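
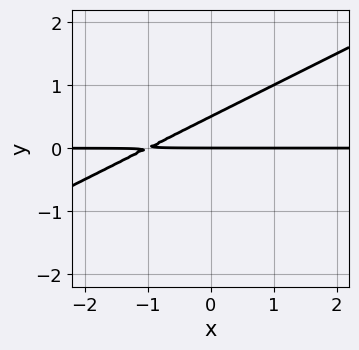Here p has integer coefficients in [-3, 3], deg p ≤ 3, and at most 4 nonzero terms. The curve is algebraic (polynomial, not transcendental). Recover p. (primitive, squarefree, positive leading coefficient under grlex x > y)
x*y - 2*y^2 + y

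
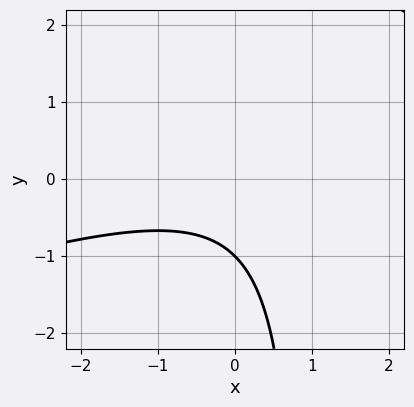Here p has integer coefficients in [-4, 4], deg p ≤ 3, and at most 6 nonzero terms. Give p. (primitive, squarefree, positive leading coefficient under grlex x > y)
x^2 - 3*x*y + 3*y + 3

The degree is 2 — the shape is more complex than any degree-1 curve.
Checking where it meets the axes: the curve avoids every integer x-axis point in the box; it crosses the y-axis at the gridline y = -1.
Together with the visible shape, these determine p as stated.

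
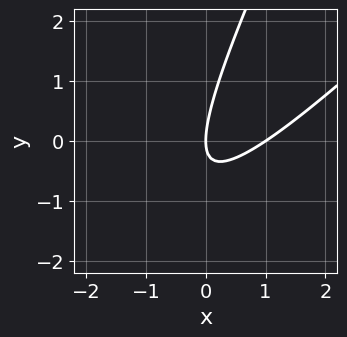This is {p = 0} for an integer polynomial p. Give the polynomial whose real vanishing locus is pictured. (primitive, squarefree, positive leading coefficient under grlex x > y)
Degree: the shape is more complex than any degree-1 curve, so deg p = 2.
Observable constraints: the x-axis gridline crossings are at x ∈ {0, 1}; it meets the y-axis at y = 0 (among the integer gridlines).
Together with the visible shape, these determine p as stated.

2*x^2 - 3*x*y + y^2 - 2*x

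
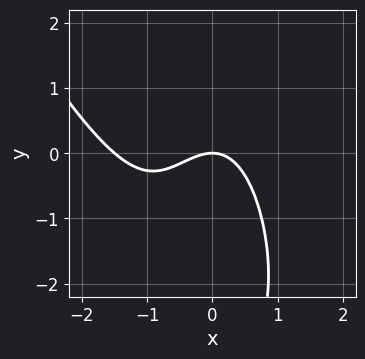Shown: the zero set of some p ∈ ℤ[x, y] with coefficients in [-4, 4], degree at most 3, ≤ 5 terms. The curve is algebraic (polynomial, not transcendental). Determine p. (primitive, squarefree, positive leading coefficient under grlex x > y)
1. Degree: the shape is more complex than any degree-2 curve, so deg p = 3.
2. Checking where it meets the axes: it crosses the y-axis at the gridline y = 0; it meets the x-axis at x = 0 (among the integer gridlines).
3. Together with the visible shape, these determine p as stated.

2*x^3 + x^2*y + 3*x^2 + y^2 + 3*y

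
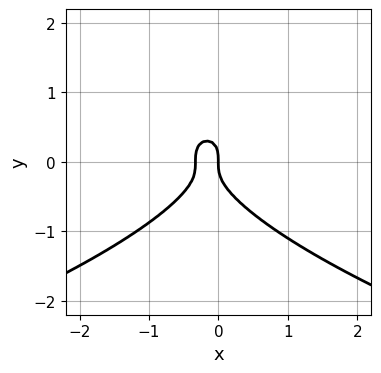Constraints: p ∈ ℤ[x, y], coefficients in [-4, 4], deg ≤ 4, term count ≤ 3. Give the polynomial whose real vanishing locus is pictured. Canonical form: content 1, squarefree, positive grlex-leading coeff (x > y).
First, deg p = 3. A generic line meets the curve in up to 3 points.
Then, from the axis intercepts and sections: it meets the x-axis at x = 0 (among the integer gridlines); it crosses the y-axis at the gridline y = 0.
Finally, these observations pin down the coefficients.

3*y^3 + 3*x^2 + x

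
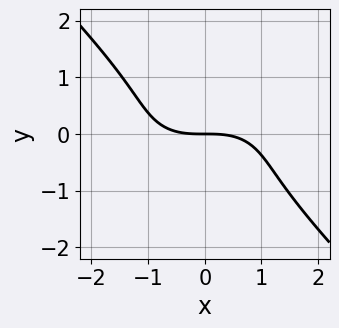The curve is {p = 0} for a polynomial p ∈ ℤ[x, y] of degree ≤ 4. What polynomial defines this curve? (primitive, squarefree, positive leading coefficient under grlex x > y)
x^3 + 2*x*y^2 + 3*y^3 + 3*y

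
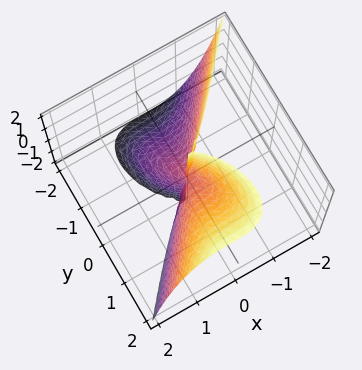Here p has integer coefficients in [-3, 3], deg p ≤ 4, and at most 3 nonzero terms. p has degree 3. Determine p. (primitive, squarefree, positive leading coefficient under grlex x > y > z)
deg p = 3. The shape is more complex than any degree-2 surface.
Reading off the gridlines: it meets the y-axis at y = 0 (among the integer gridlines); one x-axis crossing is at x = 0.
Together with the visible shape, these determine p as stated. Check: (0, 0, 1) on the z-axis lies on the surface, and p(0, 0, 1) = 0. ✓

2*x^3 - y^3 + y^2*z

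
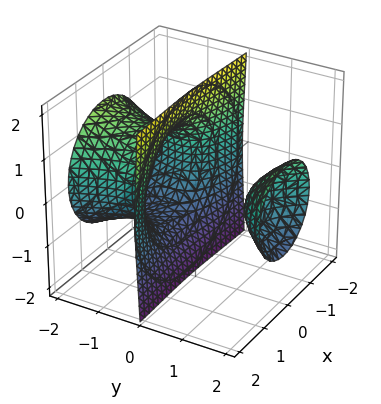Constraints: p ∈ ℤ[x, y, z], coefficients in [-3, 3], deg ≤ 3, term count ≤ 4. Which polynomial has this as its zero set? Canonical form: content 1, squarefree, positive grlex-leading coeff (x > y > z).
1. There are 2 components. Treating them together as one polynomial.
2. Degree: no degree-2 surface has this shape, so deg p = 3.
3. From the axis intercepts and sections: the surface avoids every integer z-axis point in the box; no x-intercept at any integer in the box.
4. Matching integer coefficients to the picture gives p.

3*x^2*y - y^3 + 3*y*z^2 + 2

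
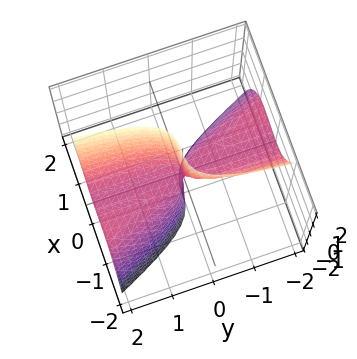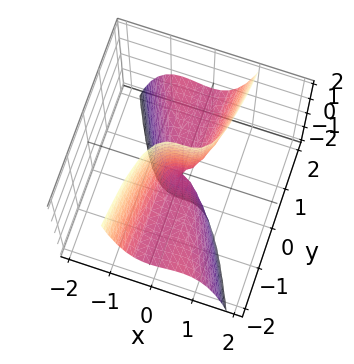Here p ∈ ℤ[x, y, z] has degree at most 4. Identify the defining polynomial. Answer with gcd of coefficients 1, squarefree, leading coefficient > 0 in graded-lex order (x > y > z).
1. The degree is 3 — the shape is more complex than any degree-2 surface.
2. From the axis intercepts and sections: every point of the z-axis in the box is on the surface; every point of the y-axis in the box is on the surface.
3. Together with the visible shape, these determine p as stated.

2*x^3 + x^2*y - y*z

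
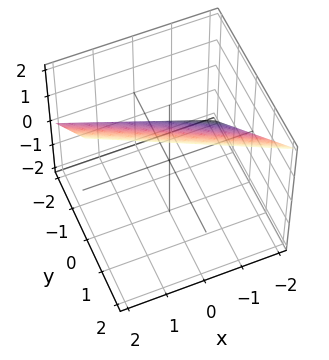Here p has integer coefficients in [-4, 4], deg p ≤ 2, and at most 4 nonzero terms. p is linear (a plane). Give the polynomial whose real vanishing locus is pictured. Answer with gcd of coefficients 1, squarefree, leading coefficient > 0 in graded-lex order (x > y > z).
x + 2*y - 2*z + 2

1. The degree is 1 — the surface is flat (a plane).
2. Against the integer gridlines: one z-axis crossing is at z = 1; it meets the x-axis at x = -2 (among the integer gridlines); it crosses the y-axis at the gridline y = -1.
3. These observations pin down the coefficients.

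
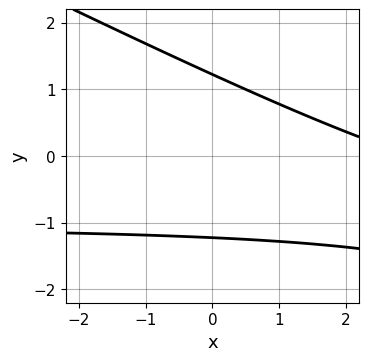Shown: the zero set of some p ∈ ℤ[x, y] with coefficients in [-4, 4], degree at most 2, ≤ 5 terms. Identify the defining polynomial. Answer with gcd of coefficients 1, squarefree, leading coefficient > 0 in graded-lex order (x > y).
x*y + 2*y^2 + x - 3

1. The degree is 2 — the shape is more complex than any degree-1 curve.
2. Against the integer gridlines: the curve avoids every integer x-axis point in the box.
3. Matching integer coefficients to the picture gives p.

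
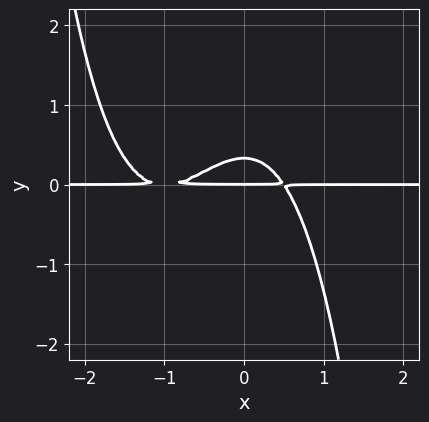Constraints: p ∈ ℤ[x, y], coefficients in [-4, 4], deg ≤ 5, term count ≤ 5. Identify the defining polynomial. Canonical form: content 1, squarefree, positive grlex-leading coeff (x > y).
2*x^3*y + 3*x^2*y + 3*y^2 - y

First, degree: a generic line meets the curve in up to 4 points, so deg p = 4.
Then, from the axis intercepts and sections: it crosses the y-axis at the gridline y = 0; every point of the x-axis in the box is on the curve.
Finally, fitting integer coefficients to these (and the overall shape) gives p.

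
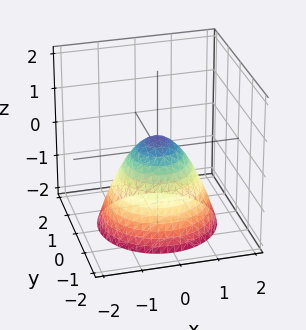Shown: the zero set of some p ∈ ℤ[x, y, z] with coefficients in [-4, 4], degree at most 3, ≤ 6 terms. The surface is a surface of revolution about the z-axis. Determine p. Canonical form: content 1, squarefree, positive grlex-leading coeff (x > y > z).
3*x^2 + 3*y^2 + 3*z - 1

Degree: a generic line meets the surface in up to 2 points, so deg p = 2.
By symmetry, the z-axis is an axis of rotation, so x and y enter only as x² + y².
From the visible intercepts: a circular section at z = 0 has radius between 0 and 1.
Assembling these constraints gives the stated polynomial.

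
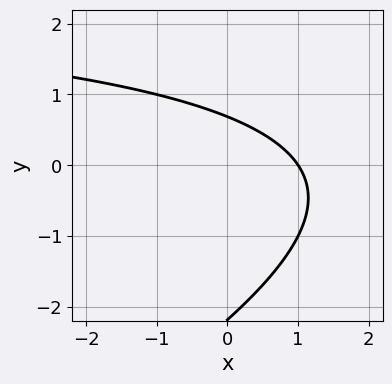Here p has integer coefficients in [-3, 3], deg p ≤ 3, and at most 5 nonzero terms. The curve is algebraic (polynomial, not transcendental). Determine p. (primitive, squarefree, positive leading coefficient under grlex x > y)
First, degree: no degree-1 curve has this shape, so deg p = 2.
Next, from the visible intercepts: it meets the x-axis at x = 1 (among the integer gridlines).
Finally, assembling these constraints gives the stated polynomial.

x*y - 2*y^2 - 3*x - 3*y + 3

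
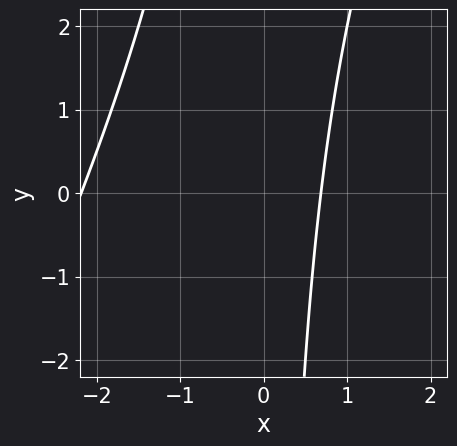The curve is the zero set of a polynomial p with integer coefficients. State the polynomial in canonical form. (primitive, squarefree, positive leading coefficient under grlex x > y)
2*x^2 - x*y + 3*x - 3

deg p = 2. No degree-1 curve has this shape.
Checking where it meets the axes: the curve avoids every integer y-axis point in the box.
Matching integer coefficients to the picture gives p.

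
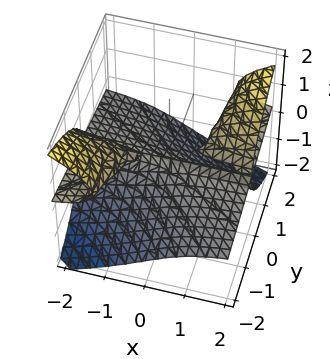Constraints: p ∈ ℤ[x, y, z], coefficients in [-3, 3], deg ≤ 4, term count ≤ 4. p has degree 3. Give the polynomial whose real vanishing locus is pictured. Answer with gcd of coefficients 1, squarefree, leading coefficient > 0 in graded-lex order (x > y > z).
3*x*y*z - 3*z^3 - y^2

There are 2 components. They look like related sheets of one shape, so recover p as a whole.
Degree: no degree-2 surface has this shape, so deg p = 3.
Checking where it meets the axes: it meets the z-axis at z = 0 (among the integer gridlines); one y-axis crossing is at y = 0; the visible x-axis segment lies entirely on the surface.
Together with the visible shape, these determine p as stated.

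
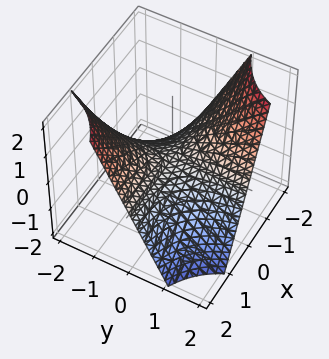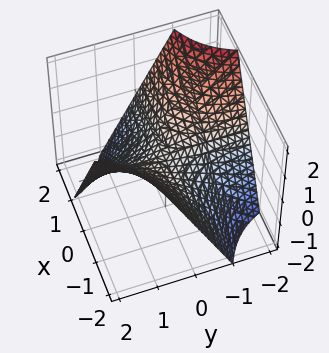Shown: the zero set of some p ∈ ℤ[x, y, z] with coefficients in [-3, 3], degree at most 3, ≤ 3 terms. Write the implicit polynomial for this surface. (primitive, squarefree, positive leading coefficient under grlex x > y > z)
First, deg p = 2. A hyperbolic paraboloid; a quadric.
Then, observable constraints: the visible y-axis segment lies entirely on the surface; one z-axis crossing is at z = 0.
Finally, assembling these constraints gives the stated polynomial. Check: (2, 0, 0) on the x-axis lies on the surface, and p(2, 0, 0) = 0. ✓

x*y + z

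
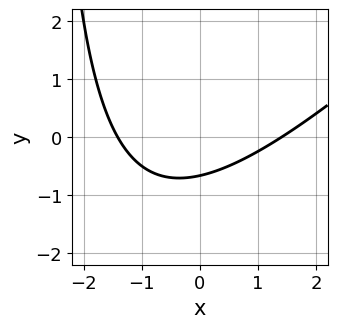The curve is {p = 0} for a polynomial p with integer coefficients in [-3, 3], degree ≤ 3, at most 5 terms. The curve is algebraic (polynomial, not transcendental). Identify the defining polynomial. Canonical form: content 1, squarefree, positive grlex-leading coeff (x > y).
x^2 - x*y - 3*y - 2

Degree: a generic line meets the curve in up to 2 points, so deg p = 2.
Putting this together gives p.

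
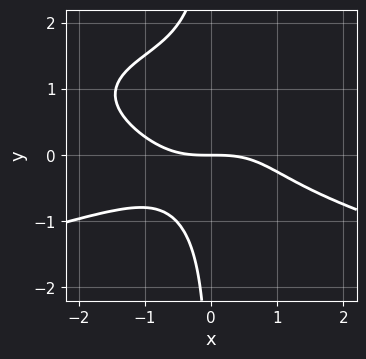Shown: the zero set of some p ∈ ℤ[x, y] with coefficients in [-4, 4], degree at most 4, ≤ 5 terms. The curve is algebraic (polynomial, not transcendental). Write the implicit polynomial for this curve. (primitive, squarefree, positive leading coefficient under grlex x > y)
3*x*y^3 + x^3 - 3*x*y^2 + 3*y

First, the degree is 4 — the shape is more complex than any degree-3 curve.
Then, against the integer gridlines: it meets the y-axis at y = 0 (among the integer gridlines); one x-axis crossing is at x = 0.
Finally, the integer polynomial consistent with all of this is the stated p.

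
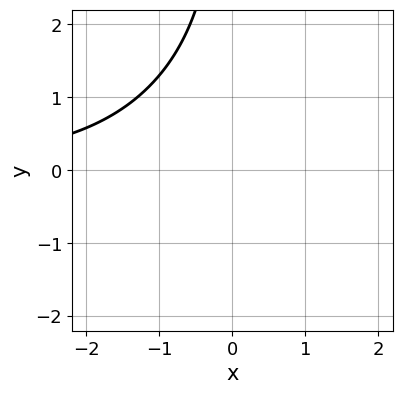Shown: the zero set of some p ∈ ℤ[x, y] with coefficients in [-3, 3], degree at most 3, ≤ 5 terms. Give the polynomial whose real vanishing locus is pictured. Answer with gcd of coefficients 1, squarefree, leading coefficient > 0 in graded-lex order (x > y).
x^2*y - x*y^2 - 3

1. deg p = 3. No degree-2 curve has this shape.
2. From the axis intercepts and sections: no x-intercept at any integer in the box; it misses every integer gridline on the y-axis.
3. The integer polynomial consistent with all of this is the stated p.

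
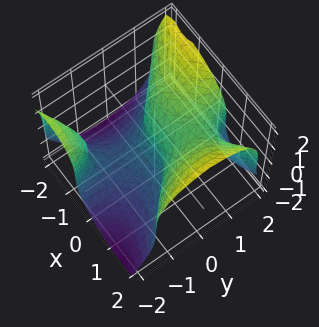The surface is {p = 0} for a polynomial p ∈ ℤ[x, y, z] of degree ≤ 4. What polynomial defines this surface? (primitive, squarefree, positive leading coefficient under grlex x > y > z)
2*x^3 - 3*x*y^2 - 2*z^3 + 3*y

1. deg p = 3. No degree-2 surface has this shape.
2. Checking where it meets the axes: it crosses the x-axis at the gridline x = 0; it meets the y-axis at y = 0 (among the integer gridlines); it meets the z-axis at z = 0 (among the integer gridlines).
3. These observations pin down the coefficients.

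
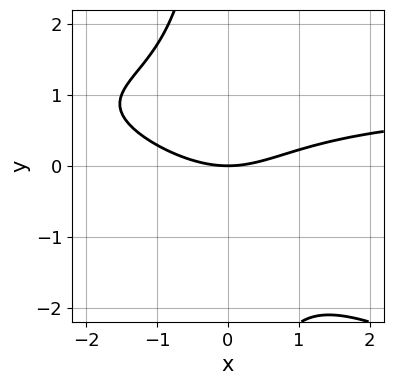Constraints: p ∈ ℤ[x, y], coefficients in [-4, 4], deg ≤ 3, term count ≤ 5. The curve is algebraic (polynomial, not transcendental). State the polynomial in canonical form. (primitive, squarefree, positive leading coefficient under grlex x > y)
x^2*y + 2*x*y^2 - x^2 + 3*y

Degree: no degree-2 curve has this shape, so deg p = 3.
Checking where it meets the axes: it meets the x-axis at x = 0 (among the integer gridlines); it meets the y-axis at y = 0 (among the integer gridlines).
Fitting integer coefficients to these (and the overall shape) gives p.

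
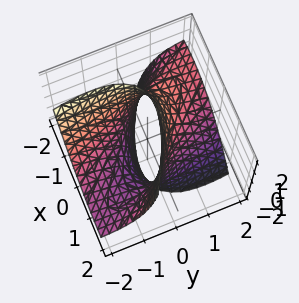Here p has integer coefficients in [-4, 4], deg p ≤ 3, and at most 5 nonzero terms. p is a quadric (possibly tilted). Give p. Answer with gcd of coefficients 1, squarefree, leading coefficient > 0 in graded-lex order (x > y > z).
First, deg p = 2. A generic line meets the surface in up to 2 points.
Next, observable constraints: no z-intercept at any integer in the box; the x-axis gridline crossings are at x ∈ {-1, 1}.
Finally, assembling these constraints gives the stated polynomial.

2*x^2 + 3*x*y + y^2 + 3*y*z - 2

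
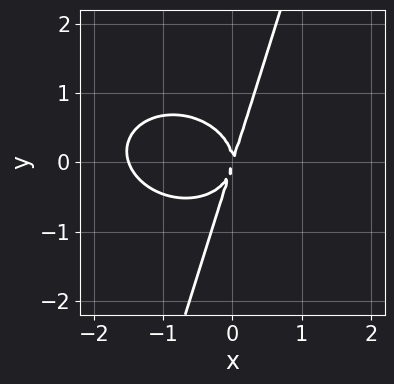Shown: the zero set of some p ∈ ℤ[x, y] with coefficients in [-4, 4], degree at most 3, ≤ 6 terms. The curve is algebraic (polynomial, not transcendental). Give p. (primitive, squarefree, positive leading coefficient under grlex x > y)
2*x^3 + 3*x*y^2 - y^3 + 3*x^2 - x*y

1. The degree is 3 — a generic line meets the curve in up to 3 points.
2. Observable constraints: it crosses the y-axis at the gridline y = 0; it meets the x-axis at x = 0 (among the integer gridlines).
3. Fitting integer coefficients to these (and the overall shape) gives p.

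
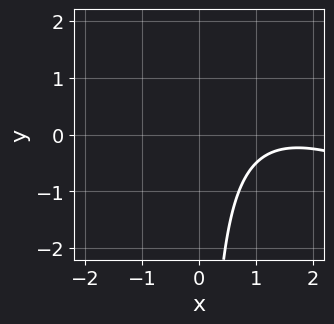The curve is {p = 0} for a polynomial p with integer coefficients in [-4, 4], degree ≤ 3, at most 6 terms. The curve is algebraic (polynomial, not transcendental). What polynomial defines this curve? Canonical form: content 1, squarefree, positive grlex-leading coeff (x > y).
x^2 + 2*x*y - 3*x + 3

Degree: a generic line meets the curve in up to 2 points, so deg p = 2.
From the axis intercepts and sections: it misses every integer gridline on the x-axis; no y-intercept at any integer in the box.
The integer polynomial consistent with all of this is the stated p.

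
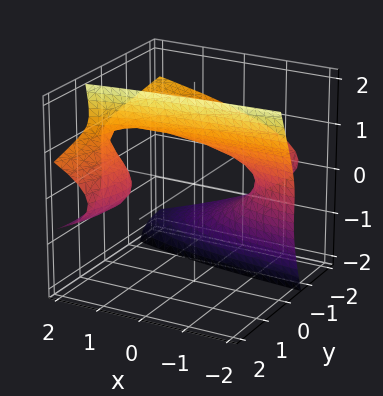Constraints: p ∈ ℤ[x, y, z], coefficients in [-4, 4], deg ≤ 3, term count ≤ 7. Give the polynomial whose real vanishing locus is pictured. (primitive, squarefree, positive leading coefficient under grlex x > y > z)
3*y*z^2 - z^3 - 2*x*y + y^2 + 1

The degree is 3 — the shape is more complex than any degree-2 surface.
Reading off the gridlines: no y-intercept at any integer in the box; one z-axis crossing is at z = 1.
The integer polynomial consistent with all of this is the stated p.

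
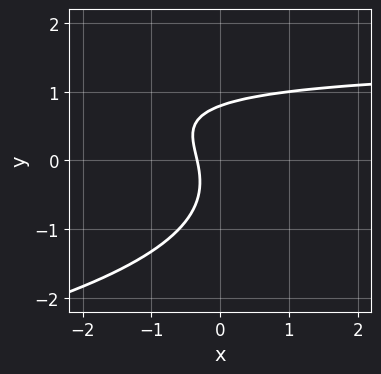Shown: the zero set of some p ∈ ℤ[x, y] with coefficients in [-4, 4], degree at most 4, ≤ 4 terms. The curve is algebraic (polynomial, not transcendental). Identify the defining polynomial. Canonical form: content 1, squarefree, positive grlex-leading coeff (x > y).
2*y^3 + 2*x*y - 3*x - 1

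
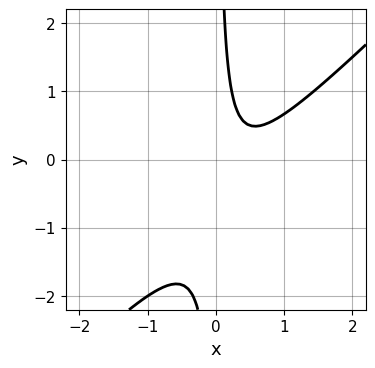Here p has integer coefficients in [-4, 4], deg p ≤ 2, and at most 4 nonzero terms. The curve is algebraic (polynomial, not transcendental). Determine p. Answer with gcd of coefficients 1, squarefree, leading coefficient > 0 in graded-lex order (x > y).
(a) The degree is 2 — a generic line meets the curve in up to 2 points.
(b) Checking where it meets the axes: it misses every integer gridline on the y-axis; no x-intercept at any integer in the box.
(c) Fitting integer coefficients to these (and the overall shape) gives p.

3*x^2 - 3*x*y - 2*x + 1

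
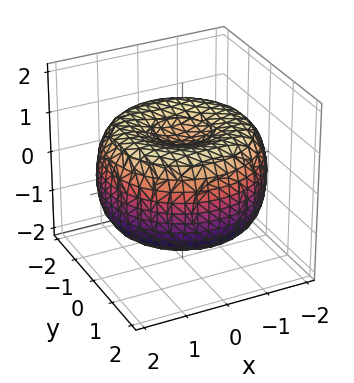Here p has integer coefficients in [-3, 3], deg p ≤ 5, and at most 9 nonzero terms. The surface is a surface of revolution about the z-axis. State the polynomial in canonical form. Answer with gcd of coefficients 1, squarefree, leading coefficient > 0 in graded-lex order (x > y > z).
x^4 + 2*x^2*y^2 + y^4 - 3*x^2 - 3*y^2 + 3*z^2 - 2

First, degree: the shape is more complex than any degree-3 surface, so deg p = 4.
Then, symmetries: rotational symmetry about the z-axis ⇒ p depends on x, y only through x² + y².
Then, against the integer gridlines: a circular section at z = 0 has radius between 1 and 2.
Finally, these observations pin down the coefficients.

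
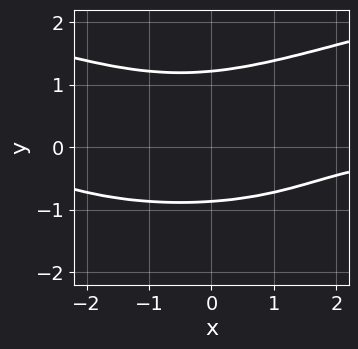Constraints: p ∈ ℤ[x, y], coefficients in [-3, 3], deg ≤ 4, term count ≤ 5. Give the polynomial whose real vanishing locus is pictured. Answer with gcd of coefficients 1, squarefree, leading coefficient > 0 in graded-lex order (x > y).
3*y^4 - x^2*y - 2*y^3 - x*y - 3

1. Degree: no degree-3 curve has this shape, so deg p = 4.
2. Checking where it meets the axes: the curve avoids every integer x-axis point in the box.
3. Fitting integer coefficients to these (and the overall shape) gives p.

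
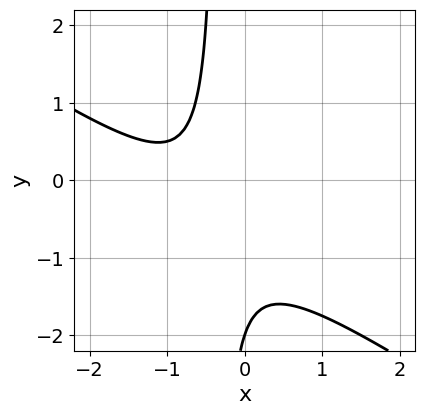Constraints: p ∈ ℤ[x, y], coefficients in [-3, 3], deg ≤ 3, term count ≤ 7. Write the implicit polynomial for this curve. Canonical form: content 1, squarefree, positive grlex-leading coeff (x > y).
deg p = 2. The shape is more complex than any degree-1 curve.
From the visible intercepts: it meets the y-axis at y = -2 (among the integer gridlines); it misses every integer gridline on the x-axis.
Matching integer coefficients to the picture gives p.

2*x^2 + 3*x*y + 3*x + y + 2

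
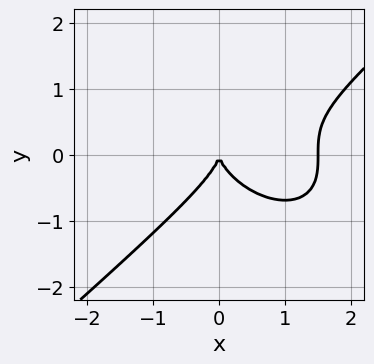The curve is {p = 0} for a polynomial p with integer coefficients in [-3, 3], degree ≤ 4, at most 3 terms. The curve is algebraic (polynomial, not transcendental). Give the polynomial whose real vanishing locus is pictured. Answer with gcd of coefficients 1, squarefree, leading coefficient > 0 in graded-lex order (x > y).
2*x^3 - 3*y^3 - 3*x^2

(a) Degree: no degree-2 curve has this shape, so deg p = 3.
(b) From the axis intercepts and sections: one x-axis crossing is at x = 0; it meets the y-axis at y = 0 (among the integer gridlines).
(c) Solving for integer coefficients yields p as stated.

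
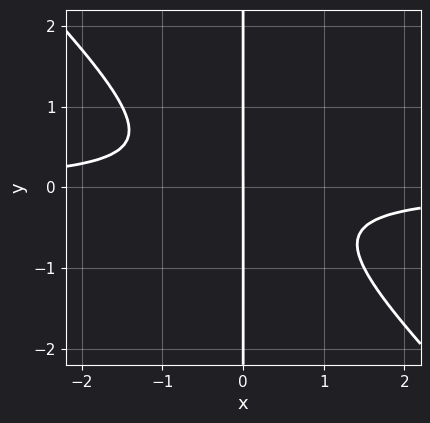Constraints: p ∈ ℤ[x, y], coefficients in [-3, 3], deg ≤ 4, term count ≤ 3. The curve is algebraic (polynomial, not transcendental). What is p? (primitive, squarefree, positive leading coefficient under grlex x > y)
2*x^2*y + 2*x*y^2 + x

The degree is 3 — no degree-2 curve has this shape.
Observable constraints: it crosses the x-axis at the gridline x = 0; the visible y-axis segment lies entirely on the curve.
Together with the visible shape, these determine p as stated.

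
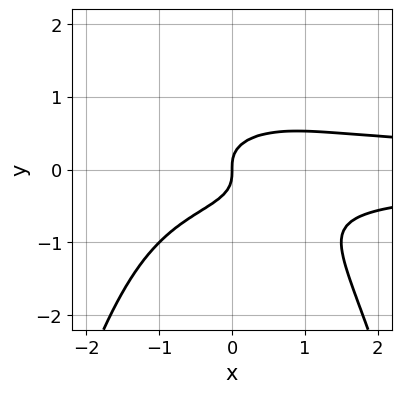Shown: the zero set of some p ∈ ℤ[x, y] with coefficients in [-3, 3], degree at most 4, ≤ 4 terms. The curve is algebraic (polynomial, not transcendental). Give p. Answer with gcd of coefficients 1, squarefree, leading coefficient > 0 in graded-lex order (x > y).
2*x^2*y^2 + 3*y^3 - x

The degree is 4 — no degree-3 curve has this shape.
From the visible intercepts: it meets the x-axis at x = 0 (among the integer gridlines); it crosses the y-axis at the gridline y = 0.
The integer polynomial consistent with all of this is the stated p.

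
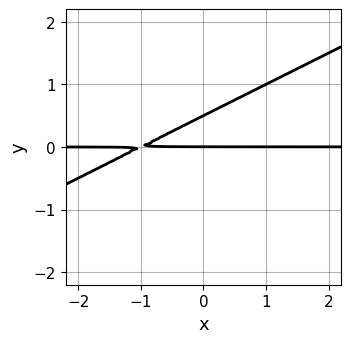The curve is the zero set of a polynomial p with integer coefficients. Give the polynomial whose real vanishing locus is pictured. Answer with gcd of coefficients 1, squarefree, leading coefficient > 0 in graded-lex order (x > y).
(a) Degree: the shape is more complex than any degree-1 curve, so deg p = 2.
(b) From the axis intercepts and sections: it crosses the y-axis at the gridline y = 0; every point of the x-axis in the box is on the curve.
(c) Matching integer coefficients to the picture gives p.

x*y - 2*y^2 + y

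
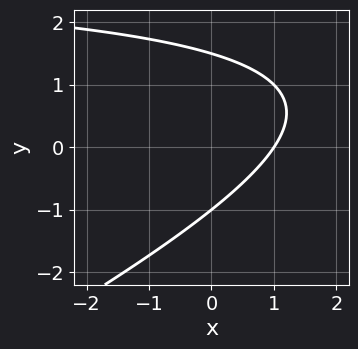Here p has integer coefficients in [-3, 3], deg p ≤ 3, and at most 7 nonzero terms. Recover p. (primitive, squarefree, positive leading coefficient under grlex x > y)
x*y - 2*y^2 - 3*x + y + 3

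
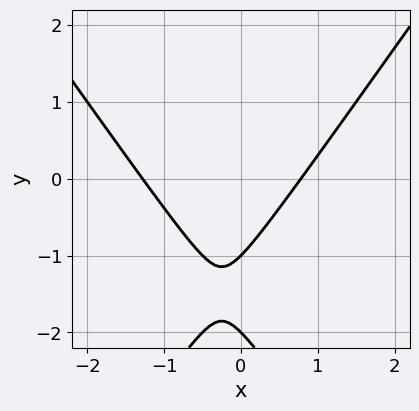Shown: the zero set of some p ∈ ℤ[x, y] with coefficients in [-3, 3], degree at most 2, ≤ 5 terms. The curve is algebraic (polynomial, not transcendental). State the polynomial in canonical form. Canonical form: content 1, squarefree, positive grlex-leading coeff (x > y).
deg p = 2. No degree-1 curve has this shape.
Against the integer gridlines: among the integer gridlines, it crosses the y-axis at y ∈ {-2, -1}.
Together with the visible shape, these determine p as stated.

2*x^2 - y^2 + x - 3*y - 2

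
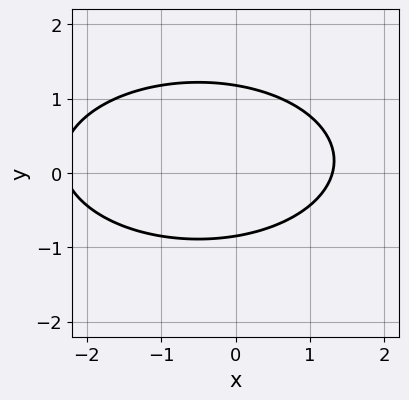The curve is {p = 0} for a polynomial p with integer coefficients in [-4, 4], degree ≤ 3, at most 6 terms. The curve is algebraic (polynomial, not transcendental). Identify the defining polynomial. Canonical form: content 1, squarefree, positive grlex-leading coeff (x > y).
deg p = 2. A generic line meets the curve in up to 2 points.
Putting this together gives p.

x^2 + 3*y^2 + x - y - 3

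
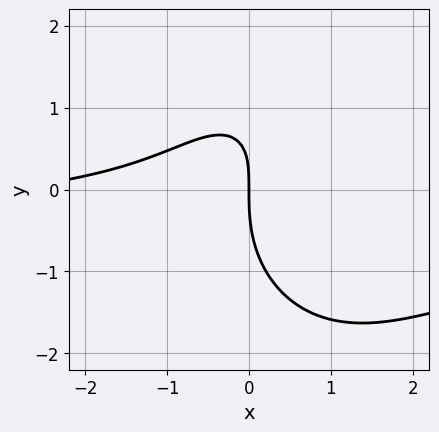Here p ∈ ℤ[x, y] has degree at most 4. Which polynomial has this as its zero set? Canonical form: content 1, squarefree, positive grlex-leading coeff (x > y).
2*x^2*y + y^3 + x^2 - 2*x*y + 3*x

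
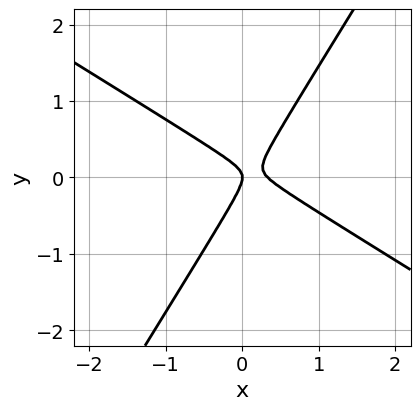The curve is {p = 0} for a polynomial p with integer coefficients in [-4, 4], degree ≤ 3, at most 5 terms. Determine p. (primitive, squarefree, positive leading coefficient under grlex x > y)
First, degree: the shape is more complex than any degree-1 curve, so deg p = 2.
Then, from the axis intercepts and sections: one y-axis crossing is at y = 0; it meets the x-axis at x = 0 (among the integer gridlines).
Finally, these observations pin down the coefficients.

3*x^2 + 3*x*y - 3*y^2 - x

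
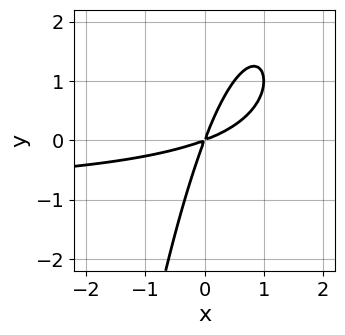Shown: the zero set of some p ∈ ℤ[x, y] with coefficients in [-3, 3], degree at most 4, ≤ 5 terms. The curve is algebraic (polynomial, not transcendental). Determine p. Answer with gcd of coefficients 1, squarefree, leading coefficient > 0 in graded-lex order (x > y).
1. deg p = 3. No degree-2 curve has this shape.
2. Putting this together gives p.

x^2*y + x^2 - 3*x*y + y^2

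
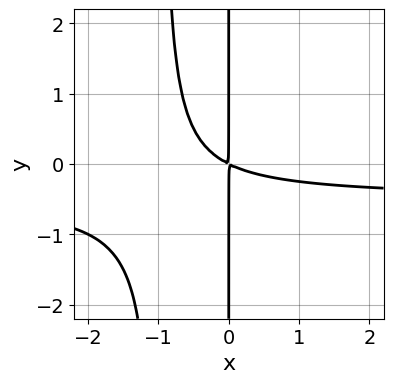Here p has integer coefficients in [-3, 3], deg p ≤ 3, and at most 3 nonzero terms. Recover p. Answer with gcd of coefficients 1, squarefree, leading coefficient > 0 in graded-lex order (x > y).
2*x^2*y + x^2 + 2*x*y

First, the degree is 3 — no degree-2 curve has this shape.
Then, against the integer gridlines: every point of the y-axis in the box is on the curve.
Finally, putting this together gives p.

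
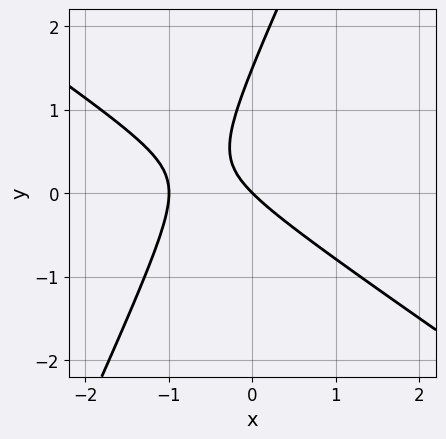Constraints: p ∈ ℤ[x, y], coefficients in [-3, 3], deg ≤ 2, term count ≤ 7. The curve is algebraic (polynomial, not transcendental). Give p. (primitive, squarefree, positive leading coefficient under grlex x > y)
First, the degree is 2 — a generic line meets the curve in up to 2 points.
Next, observable constraints: among the integer gridlines, it crosses the x-axis at x ∈ {-1, 0}; it meets the y-axis at y = 0 (among the integer gridlines).
Finally, fitting integer coefficients to these (and the overall shape) gives p.

3*x^2 + 3*x*y - 2*y^2 + 3*x + 3*y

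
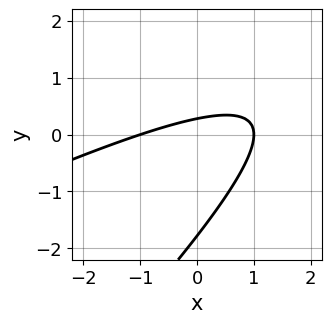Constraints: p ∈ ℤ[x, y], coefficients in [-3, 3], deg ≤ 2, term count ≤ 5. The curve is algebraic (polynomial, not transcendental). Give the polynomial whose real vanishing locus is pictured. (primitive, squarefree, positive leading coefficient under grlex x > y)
x^2 - 3*x*y + 2*y^2 + 3*y - 1

First, deg p = 2.
Next, from the visible intercepts: the x-axis gridline crossings are at x ∈ {-1, 1}.
Finally, matching integer coefficients to the picture gives p.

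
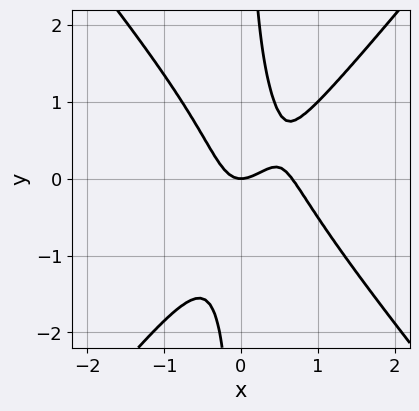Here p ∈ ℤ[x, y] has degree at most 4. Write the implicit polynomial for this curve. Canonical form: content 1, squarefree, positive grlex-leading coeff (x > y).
3*x^3 - 2*x*y^2 - 2*x^2 + y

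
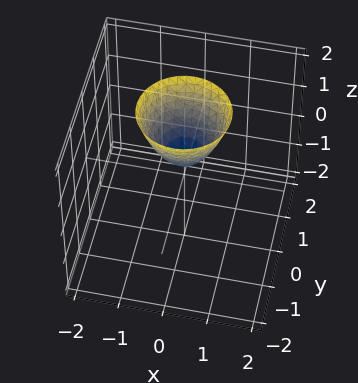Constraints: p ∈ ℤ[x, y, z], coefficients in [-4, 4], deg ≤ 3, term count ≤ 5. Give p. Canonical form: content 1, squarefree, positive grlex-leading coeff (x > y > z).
3*x^2 + 3*y^2 - 2*z + 1

(a) Degree: a generic line meets the surface in up to 2 points, so deg p = 2.
(b) By symmetry, every cross-section ⟂ z is a circle, so x, y appear only via x² + y².
(c) From the axis intercepts and sections: the surface avoids every integer x-axis point in the box; no y-intercept at any integer in the box.
(d) Solving for integer coefficients yields p as stated.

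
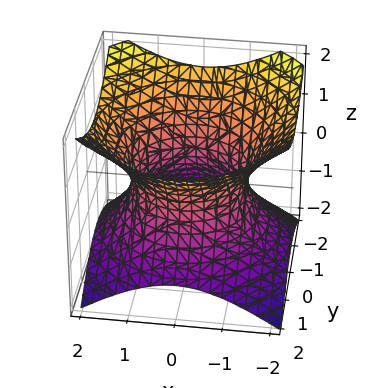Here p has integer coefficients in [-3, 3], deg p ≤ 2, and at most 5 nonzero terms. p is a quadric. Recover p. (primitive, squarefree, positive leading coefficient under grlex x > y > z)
First, deg p = 2. One connected sheet with a waist; a quadric.
Next, symmetries: the z ↦ −z reflection is a symmetry, so z appears only in even powers; rotational symmetry about the z-axis ⇒ p depends on x, y only through x² + y².
Then, reading off the gridlines: no z-intercept at any integer in the box; a circular section at z = 1 has radius between 1 and 2.
Finally, matching integer coefficients to the picture gives p.

2*x^2 + 2*y^2 - 3*z^2 - 3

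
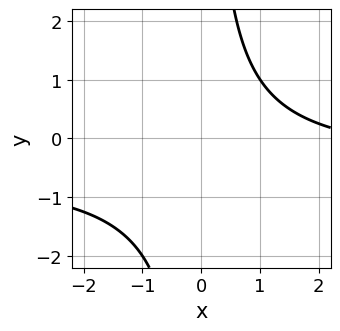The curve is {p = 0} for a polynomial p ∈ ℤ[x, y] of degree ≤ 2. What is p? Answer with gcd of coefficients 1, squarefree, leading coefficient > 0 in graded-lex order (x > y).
1. Degree: no degree-1 curve has this shape, so deg p = 2.
2. Checking where it meets the axes: the curve avoids every integer y-axis point in the box; no x-intercept at any integer in the box.
3. Matching integer coefficients to the picture gives p.

2*x*y + x - 3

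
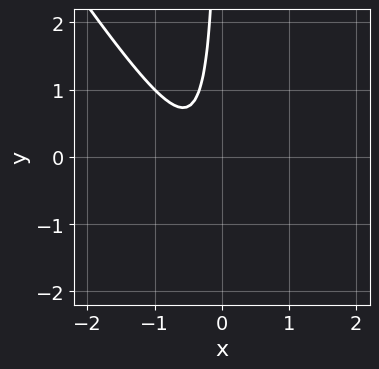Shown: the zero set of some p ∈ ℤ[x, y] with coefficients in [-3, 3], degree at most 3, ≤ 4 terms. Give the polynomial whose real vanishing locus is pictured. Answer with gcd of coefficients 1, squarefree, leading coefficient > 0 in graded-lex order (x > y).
3*x^2 + 2*x*y + 2*x + 1

Degree: no degree-1 curve has this shape, so deg p = 2.
From the visible intercepts: it misses every integer gridline on the x-axis; the curve avoids every integer y-axis point in the box.
Solving for integer coefficients yields p as stated.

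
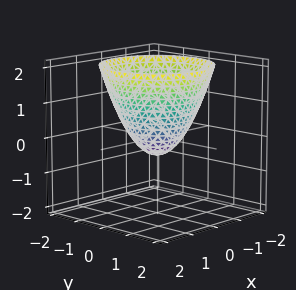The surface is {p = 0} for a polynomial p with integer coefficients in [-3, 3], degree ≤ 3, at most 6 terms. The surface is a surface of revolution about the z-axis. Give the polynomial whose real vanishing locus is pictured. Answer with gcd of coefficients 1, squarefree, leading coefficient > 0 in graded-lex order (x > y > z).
(a) The degree is 2 — the shape is more complex than any degree-1 surface.
(b) Symmetries: rotational symmetry about the z-axis ⇒ p depends on x, y only through x² + y².
(c) Observable constraints: a circular section at z = 0 has radius between 0 and 1.
(d) These observations pin down the coefficients.

2*x^2 + 2*y^2 - 2*z - 1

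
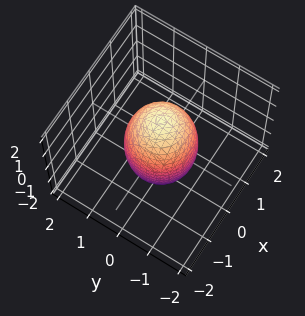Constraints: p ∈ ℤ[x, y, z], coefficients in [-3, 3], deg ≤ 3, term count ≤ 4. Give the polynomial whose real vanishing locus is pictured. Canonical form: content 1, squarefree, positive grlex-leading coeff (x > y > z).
First, the degree is 2 — a closed, bounded, convex surface; a quadric.
Next, symmetries: it's symmetric under z → −z, forcing even powers of z; the surface is invariant under rotation about z: p = q(x² + y², z).
Next, from the axis intercepts and sections: the x-axis gridline crossings are at x ∈ {-1, 1}; the y-axis gridline crossings are at y ∈ {-1, 1}; a circular section at z = 0 has radius exactly 1.
Finally, assembling these constraints gives the stated polynomial.

3*x^2 + 3*y^2 + z^2 - 3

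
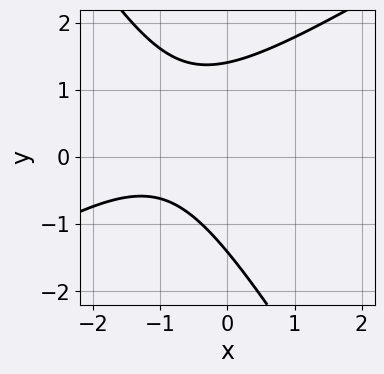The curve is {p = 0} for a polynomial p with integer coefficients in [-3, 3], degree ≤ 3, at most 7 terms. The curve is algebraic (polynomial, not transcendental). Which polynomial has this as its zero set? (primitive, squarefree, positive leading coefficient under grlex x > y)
1. Degree: the shape is more complex than any degree-1 curve, so deg p = 2.
2. Against the integer gridlines: the curve avoids every integer x-axis point in the box.
3. Together with the visible shape, these determine p as stated.

x^2 - x*y - y^2 + 2*x + 2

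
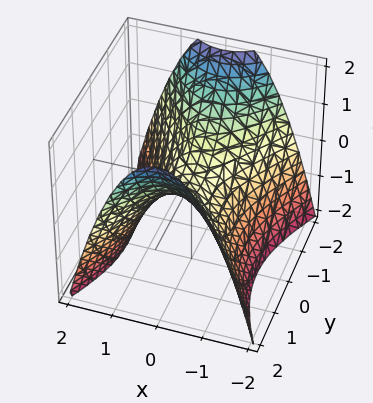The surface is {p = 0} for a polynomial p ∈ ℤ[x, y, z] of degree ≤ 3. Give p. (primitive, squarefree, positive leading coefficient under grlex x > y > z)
Degree: a saddle surface; a quadric, so deg p = 2.
Symmetries: the x ↦ −x reflection is a symmetry, so x appears only in even powers; it's symmetric under y → −y, forcing even powers of y.
Observable constraints: one z-axis crossing is at z = 0; it meets the x-axis at x = 0 (among the integer gridlines); it meets the y-axis at y = 0 (among the integer gridlines).
Assembling these constraints gives the stated polynomial.

2*x^2 - y^2 + 2*z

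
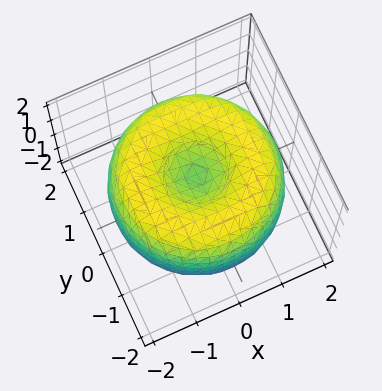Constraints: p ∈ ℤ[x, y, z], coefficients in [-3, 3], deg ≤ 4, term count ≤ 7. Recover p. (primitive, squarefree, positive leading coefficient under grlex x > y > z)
x^4 + 2*x^2*y^2 + y^4 - 3*x^2 - 3*y^2 + 2*z^2 - 1

First, degree: no degree-3 surface has this shape, so deg p = 4.
Next, symmetries: every cross-section ⟂ z is a circle, so x, y appear only via x² + y².
Then, from the visible intercepts: a circular section at z = -1 has radius between 0 and 1.
Finally, together with the visible shape, these determine p as stated.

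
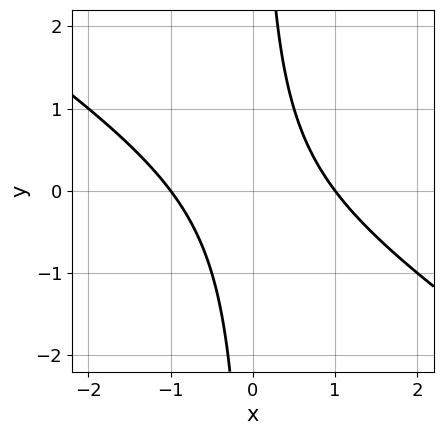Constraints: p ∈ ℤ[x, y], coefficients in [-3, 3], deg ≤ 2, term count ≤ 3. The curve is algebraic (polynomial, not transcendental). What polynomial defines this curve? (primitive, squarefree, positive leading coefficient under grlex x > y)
2*x^2 + 3*x*y - 2

First, the degree is 2 — no degree-1 curve has this shape.
Then, from the visible intercepts: no y-intercept at any integer in the box; among the integer gridlines, it crosses the x-axis at x ∈ {-1, 1}.
Finally, the integer polynomial consistent with all of this is the stated p.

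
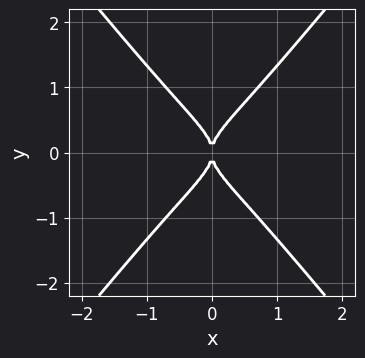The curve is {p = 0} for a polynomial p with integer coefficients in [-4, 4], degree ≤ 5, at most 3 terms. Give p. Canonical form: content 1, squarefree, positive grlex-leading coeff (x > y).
First, deg p = 4. No degree-3 curve has this shape.
Then, symmetries: mirror symmetry y ↦ −y ⇒ only even powers of y; the x ↦ −x reflection is a symmetry, so x appears only in even powers.
Next, observable constraints: it crosses the x-axis at the gridline x = 0; it crosses the y-axis at the gridline y = 0.
Finally, matching integer coefficients to the picture gives p.

3*x^2*y^2 - 2*y^4 + x^2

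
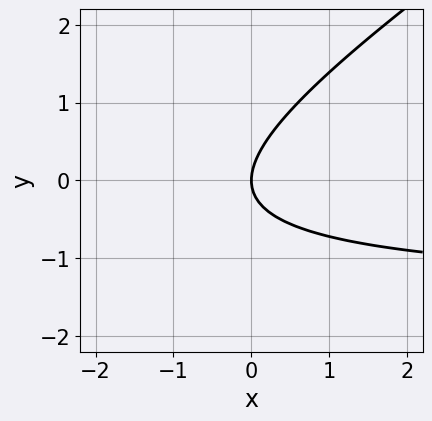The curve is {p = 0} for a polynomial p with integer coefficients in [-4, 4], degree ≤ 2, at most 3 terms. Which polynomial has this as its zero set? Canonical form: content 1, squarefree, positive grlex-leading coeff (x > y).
2*x*y - 3*y^2 + 3*x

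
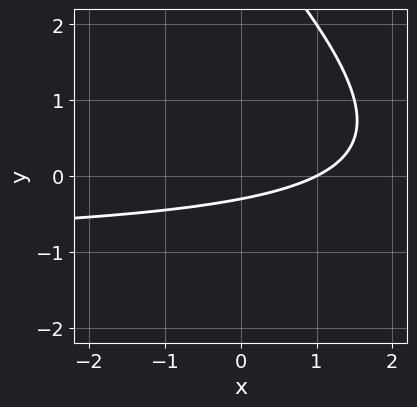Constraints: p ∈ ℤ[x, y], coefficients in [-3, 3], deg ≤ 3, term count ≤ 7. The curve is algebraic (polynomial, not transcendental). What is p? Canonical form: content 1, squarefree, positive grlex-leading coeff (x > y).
First, the degree is 2 — a generic line meets the curve in up to 2 points.
Then, reading off the gridlines: one x-axis crossing is at x = 1.
Finally, these observations pin down the coefficients.

x*y + y^2 + x - 3*y - 1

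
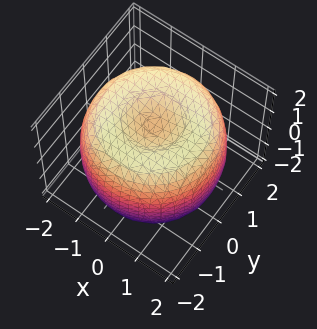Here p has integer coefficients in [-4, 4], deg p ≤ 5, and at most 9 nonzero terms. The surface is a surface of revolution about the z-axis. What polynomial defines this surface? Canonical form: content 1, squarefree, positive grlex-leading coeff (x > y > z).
x^4 + 2*x^2*y^2 + y^4 - 3*x^2 - 3*y^2 + 2*z^2 - 3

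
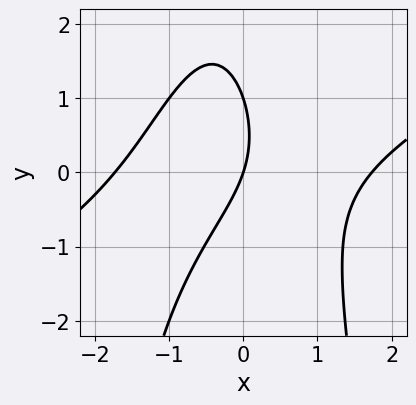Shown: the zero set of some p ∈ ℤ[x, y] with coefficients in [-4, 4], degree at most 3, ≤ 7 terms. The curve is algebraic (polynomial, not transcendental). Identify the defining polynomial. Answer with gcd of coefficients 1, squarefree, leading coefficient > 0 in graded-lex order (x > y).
(a) Degree: a generic line meets the curve in up to 3 points, so deg p = 3.
(b) Observable constraints: it meets the x-axis at x = 0 (among the integer gridlines); the y-axis gridline crossings are at y ∈ {0, 1}.
(c) Matching integer coefficients to the picture gives p.

x^3 - 2*x^2*y - y^2 - 3*x + y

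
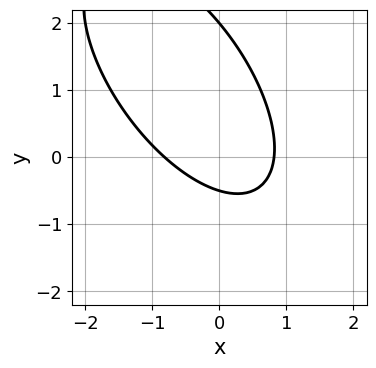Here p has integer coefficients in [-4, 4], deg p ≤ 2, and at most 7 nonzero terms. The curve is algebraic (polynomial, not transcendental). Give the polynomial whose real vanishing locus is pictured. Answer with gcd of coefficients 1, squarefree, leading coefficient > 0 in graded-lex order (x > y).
First, degree: a generic line meets the curve in up to 2 points, so deg p = 2.
Then, observable constraints: it meets the y-axis at y = 2 (among the integer gridlines).
Finally, the integer polynomial consistent with all of this is the stated p.

3*x^2 + 3*x*y + 2*y^2 - 3*y - 2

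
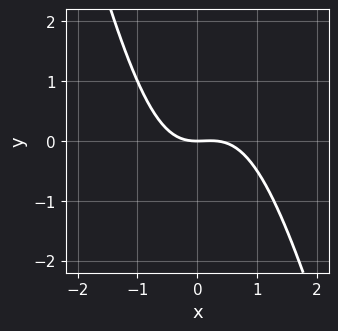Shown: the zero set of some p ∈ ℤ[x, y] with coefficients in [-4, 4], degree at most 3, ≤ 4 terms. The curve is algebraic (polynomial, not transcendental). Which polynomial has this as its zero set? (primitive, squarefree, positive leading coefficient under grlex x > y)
3*x^3 + x^2*y - x^2 + 3*y

1. deg p = 3. No degree-2 curve has this shape.
2. Observable constraints: it meets the y-axis at y = 0 (among the integer gridlines); it crosses the x-axis at the gridline x = 0.
3. Fitting integer coefficients to these (and the overall shape) gives p.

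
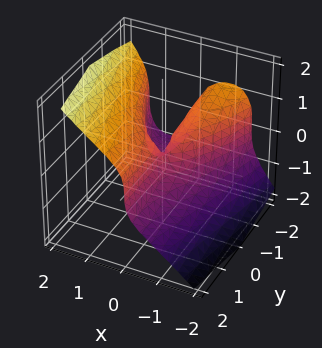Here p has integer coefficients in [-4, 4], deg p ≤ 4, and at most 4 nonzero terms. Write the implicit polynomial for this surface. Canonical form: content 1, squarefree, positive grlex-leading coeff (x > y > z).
x^3 - z^3 + x*y

The degree is 3 — the shape is more complex than any degree-2 surface.
From the axis intercepts and sections: the visible y-axis segment lies entirely on the surface; it meets the x-axis at x = 0 (among the integer gridlines).
Matching integer coefficients to the picture gives p.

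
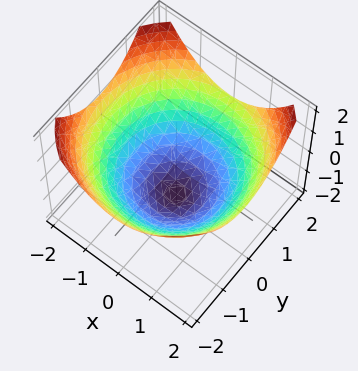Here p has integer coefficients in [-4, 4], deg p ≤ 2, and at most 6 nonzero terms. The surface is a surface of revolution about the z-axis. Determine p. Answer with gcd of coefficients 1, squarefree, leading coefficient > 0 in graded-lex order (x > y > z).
x^2 + y^2 - 2*z - 3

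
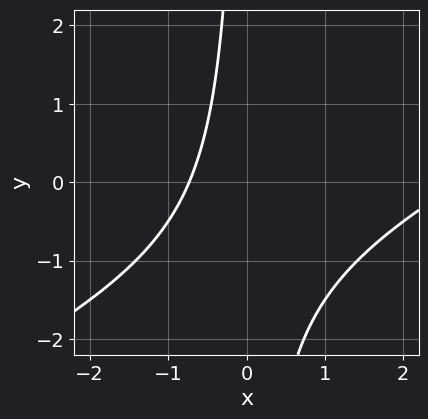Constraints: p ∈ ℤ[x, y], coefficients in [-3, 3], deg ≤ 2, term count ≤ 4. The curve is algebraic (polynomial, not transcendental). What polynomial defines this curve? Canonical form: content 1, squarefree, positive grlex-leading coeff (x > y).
The degree is 2 — the shape is more complex than any degree-1 curve.
Checking where it meets the axes: no y-intercept at any integer in the box.
Matching integer coefficients to the picture gives p.

x^2 - 2*x*y - 2*x - 2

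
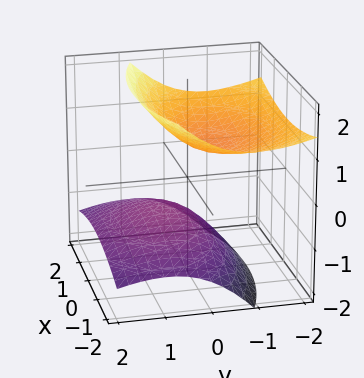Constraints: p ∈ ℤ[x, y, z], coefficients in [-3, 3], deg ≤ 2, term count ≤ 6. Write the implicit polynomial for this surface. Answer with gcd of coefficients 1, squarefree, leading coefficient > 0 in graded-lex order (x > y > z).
x^2 + 2*y^2 + 3*y*z - 3*z^2 + 2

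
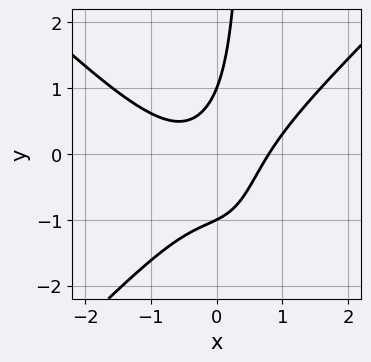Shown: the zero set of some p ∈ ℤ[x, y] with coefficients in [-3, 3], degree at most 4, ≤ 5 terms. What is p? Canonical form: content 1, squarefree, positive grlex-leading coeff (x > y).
First, the degree is 3 — the shape is more complex than any degree-2 curve.
Next, checking where it meets the axes: the y-axis gridline crossings are at y ∈ {-1, 1}.
Finally, the integer polynomial consistent with all of this is the stated p.

2*x^3 - 2*x*y^2 - 3*x*y + y^2 - 1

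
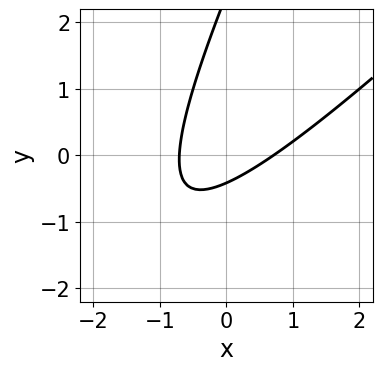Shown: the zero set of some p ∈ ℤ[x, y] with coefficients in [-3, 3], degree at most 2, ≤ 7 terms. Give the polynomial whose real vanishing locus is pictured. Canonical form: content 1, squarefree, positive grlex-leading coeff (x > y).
2*x^2 - 3*x*y + y^2 - 2*y - 1

(a) Degree: no degree-1 curve has this shape, so deg p = 2.
(b) Putting this together gives p.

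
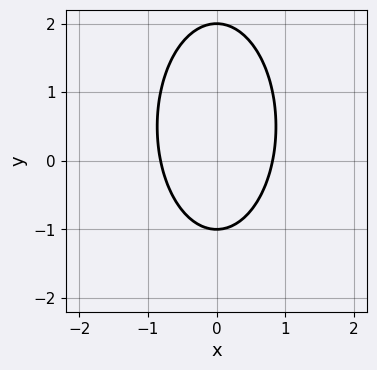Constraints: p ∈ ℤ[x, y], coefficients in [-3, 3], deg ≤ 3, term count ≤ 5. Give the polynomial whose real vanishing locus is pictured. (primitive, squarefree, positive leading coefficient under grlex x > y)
First, degree: the shape is more complex than any degree-1 curve, so deg p = 2.
Then, symmetries: the x ↦ −x reflection is a symmetry, so x appears only in even powers.
Next, against the integer gridlines: the y-axis gridline crossings are at y ∈ {-1, 2}.
Finally, the integer polynomial consistent with all of this is the stated p.

3*x^2 + y^2 - y - 2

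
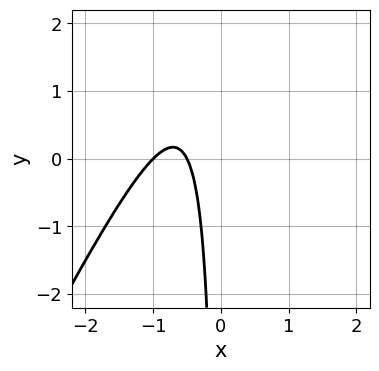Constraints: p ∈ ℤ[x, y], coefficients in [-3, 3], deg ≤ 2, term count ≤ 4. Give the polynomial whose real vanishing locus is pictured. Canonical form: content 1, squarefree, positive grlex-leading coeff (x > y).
1. Degree: the shape is more complex than any degree-1 curve, so deg p = 2.
2. Against the integer gridlines: no y-intercept at any integer in the box; it crosses the x-axis at the gridline x = -1.
3. The integer polynomial consistent with all of this is the stated p.

2*x^2 - x*y + 3*x + 1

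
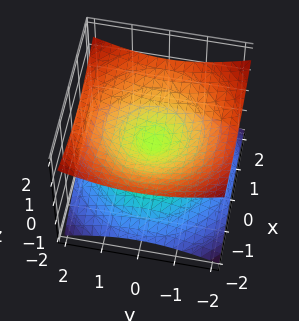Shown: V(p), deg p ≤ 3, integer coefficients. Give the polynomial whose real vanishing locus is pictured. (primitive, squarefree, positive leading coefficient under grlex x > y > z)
x^2 + y^2 - 3*z^2

Degree: two nappes meeting at a single point; a quadric, so deg p = 2.
Symmetries: rotational symmetry about the z-axis ⇒ p depends on x, y only through x² + y²; it's symmetric under z → −z, forcing even powers of z.
From the visible intercepts: a circular section at z = -1 has radius between 1 and 2; one x-axis crossing is at x = 0.
The integer polynomial consistent with all of this is the stated p.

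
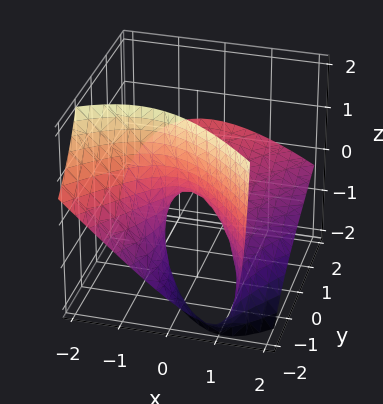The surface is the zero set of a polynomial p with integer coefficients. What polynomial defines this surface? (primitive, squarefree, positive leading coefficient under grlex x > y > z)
2*x^2 + 2*x*z - y^2 + 3*y*z + 3*z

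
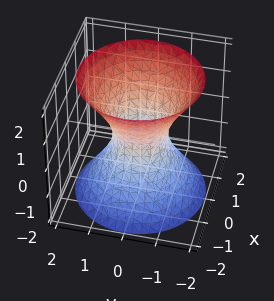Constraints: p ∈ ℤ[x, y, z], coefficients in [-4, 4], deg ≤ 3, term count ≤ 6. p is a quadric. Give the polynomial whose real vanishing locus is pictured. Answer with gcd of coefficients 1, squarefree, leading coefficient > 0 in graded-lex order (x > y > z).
1. deg p = 2. One connected sheet with a waist; a quadric.
2. Symmetries: the z ↦ −z reflection is a symmetry, so z appears only in even powers; rotational symmetry about the z-axis ⇒ p depends on x, y only through x² + y².
3. Against the integer gridlines: the surface avoids every integer z-axis point in the box; a circular section at z = 2 has radius between 1 and 2.
4. The integer polynomial consistent with all of this is the stated p.

3*x^2 + 3*y^2 - 2*z^2 - 2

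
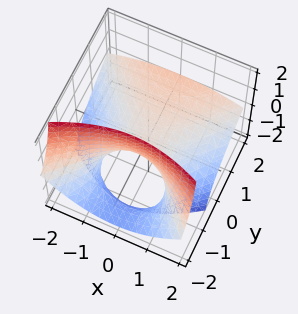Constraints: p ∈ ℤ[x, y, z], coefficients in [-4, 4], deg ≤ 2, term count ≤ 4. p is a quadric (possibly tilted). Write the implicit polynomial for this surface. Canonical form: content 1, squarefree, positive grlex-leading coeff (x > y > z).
x^2 - y^2 + 3*y*z + 3*z

(a) deg p = 2.
(b) Reading off the gridlines: it meets the y-axis at y = 0 (among the integer gridlines); it crosses the x-axis at the gridline x = 0; it meets the z-axis at z = 0 (among the integer gridlines).
(c) Solving for integer coefficients yields p as stated.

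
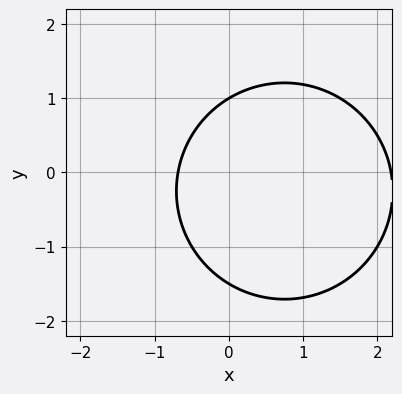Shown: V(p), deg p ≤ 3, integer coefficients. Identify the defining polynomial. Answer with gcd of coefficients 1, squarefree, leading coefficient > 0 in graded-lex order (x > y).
2*x^2 + 2*y^2 - 3*x + y - 3

The degree is 2 — no degree-1 curve has this shape.
Checking where it meets the axes: one y-axis crossing is at y = 1.
Matching integer coefficients to the picture gives p.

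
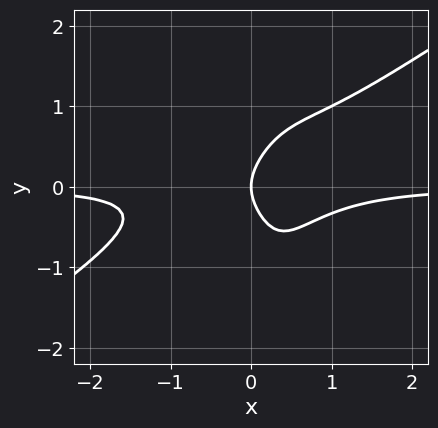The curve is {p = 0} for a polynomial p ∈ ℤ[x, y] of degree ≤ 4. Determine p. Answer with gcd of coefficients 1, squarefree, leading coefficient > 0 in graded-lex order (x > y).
2*x^3*y - 3*x^2*y^2 + x*y^2 - y^2 + x

First, deg p = 4.
Then, from the visible intercepts: it meets the y-axis at y = 0 (among the integer gridlines); it meets the x-axis at x = 0 (among the integer gridlines).
Finally, putting this together gives p.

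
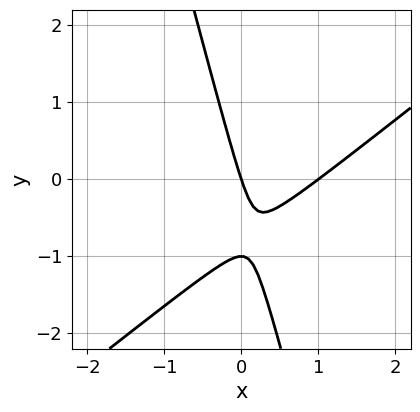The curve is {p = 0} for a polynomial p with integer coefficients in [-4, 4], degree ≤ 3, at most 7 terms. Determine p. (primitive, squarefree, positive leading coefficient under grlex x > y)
deg p = 2. A generic line meets the curve in up to 2 points.
Reading off the gridlines: the x-axis gridline crossings are at x ∈ {0, 1}; among the integer gridlines, it crosses the y-axis at y ∈ {-1, 0}.
The integer polynomial consistent with all of this is the stated p.

3*x^2 - 3*x*y - y^2 - 3*x - y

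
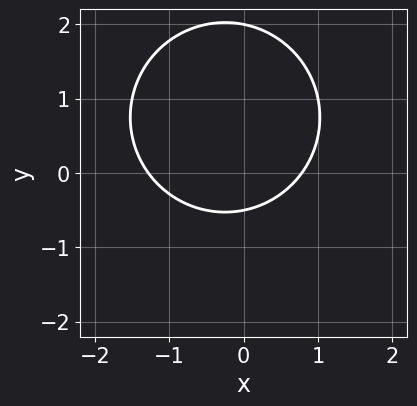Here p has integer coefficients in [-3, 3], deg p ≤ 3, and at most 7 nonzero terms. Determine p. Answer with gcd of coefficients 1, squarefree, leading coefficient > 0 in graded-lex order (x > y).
The degree is 2 — no degree-1 curve has this shape.
Reading off the gridlines: it meets the y-axis at y = 2 (among the integer gridlines).
Matching integer coefficients to the picture gives p.

2*x^2 + 2*y^2 + x - 3*y - 2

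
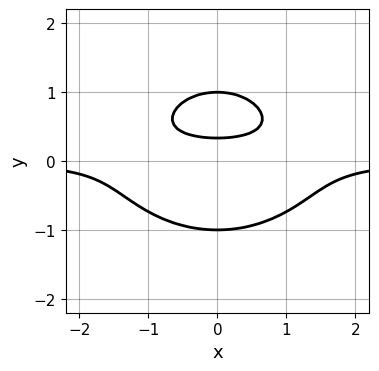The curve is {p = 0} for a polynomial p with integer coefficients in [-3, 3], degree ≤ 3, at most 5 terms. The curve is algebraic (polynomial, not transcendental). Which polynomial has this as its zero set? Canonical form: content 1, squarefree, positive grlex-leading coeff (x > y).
2*x^2*y + 3*y^3 - y^2 - 3*y + 1

(a) deg p = 3. A generic line meets the curve in up to 3 points.
(b) Symmetries: the x ↦ −x reflection is a symmetry, so x appears only in even powers.
(c) Reading off the gridlines: the y-axis gridline crossings are at y ∈ {-1, 1}; the curve avoids every integer x-axis point in the box.
(d) Matching integer coefficients to the picture gives p.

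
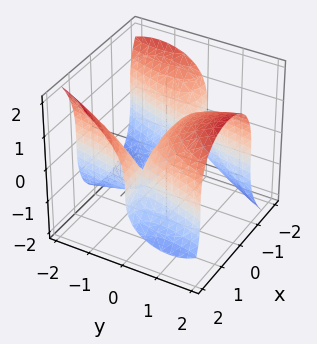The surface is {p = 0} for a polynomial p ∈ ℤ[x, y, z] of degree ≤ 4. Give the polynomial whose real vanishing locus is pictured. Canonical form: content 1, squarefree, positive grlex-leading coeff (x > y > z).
(a) Degree: no degree-2 surface has this shape, so deg p = 3.
(b) From the visible intercepts: it crosses the y-axis at the gridline y = 0; every point of the x-axis in the box is on the surface.
(c) These observations pin down the coefficients.

2*x^2*y - x*y^2 + z^3 - 3*y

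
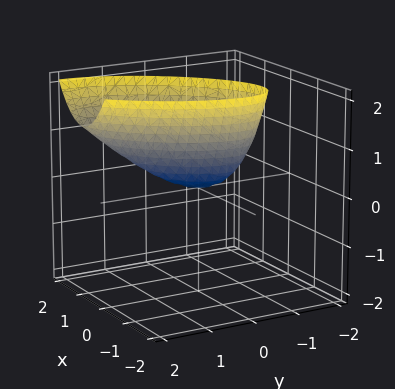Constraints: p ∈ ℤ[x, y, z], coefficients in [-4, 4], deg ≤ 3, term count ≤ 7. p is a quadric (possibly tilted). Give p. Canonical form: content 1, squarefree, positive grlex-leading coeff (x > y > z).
3*x^2 - 3*x*y + 2*y^2 - y*z - 2*z

1. deg p = 2. The shape is more complex than any degree-1 surface.
2. Checking where it meets the axes: one x-axis crossing is at x = 0; it meets the y-axis at y = 0 (among the integer gridlines); one z-axis crossing is at z = 0.
3. Matching integer coefficients to the picture gives p.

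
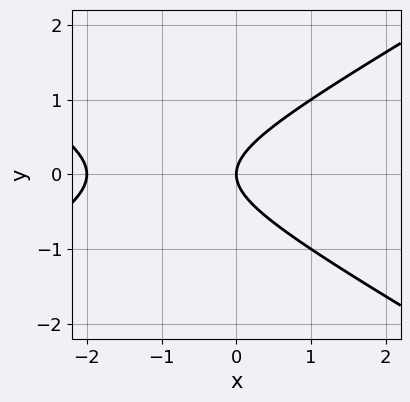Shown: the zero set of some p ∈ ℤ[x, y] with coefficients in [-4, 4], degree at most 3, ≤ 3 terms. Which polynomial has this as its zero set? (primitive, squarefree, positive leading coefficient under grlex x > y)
(a) deg p = 2. No degree-1 curve has this shape.
(b) Symmetries: mirror symmetry y ↦ −y ⇒ only even powers of y.
(c) Reading off the gridlines: one y-axis crossing is at y = 0; the x-axis gridline crossings are at x ∈ {-2, 0}.
(d) Together with the visible shape, these determine p as stated.

x^2 - 3*y^2 + 2*x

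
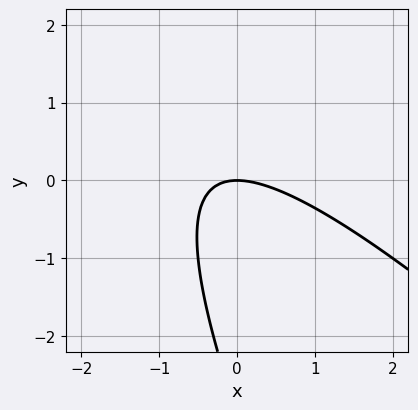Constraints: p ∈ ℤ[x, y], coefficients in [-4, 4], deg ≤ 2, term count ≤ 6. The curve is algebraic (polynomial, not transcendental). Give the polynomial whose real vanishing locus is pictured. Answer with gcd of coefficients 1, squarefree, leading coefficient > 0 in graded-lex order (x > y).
Degree: the shape is more complex than any degree-1 curve, so deg p = 2.
Checking where it meets the axes: one x-axis crossing is at x = 0; one y-axis crossing is at y = 0.
The integer polynomial consistent with all of this is the stated p.

2*x^2 + 3*x*y + y^2 + 3*y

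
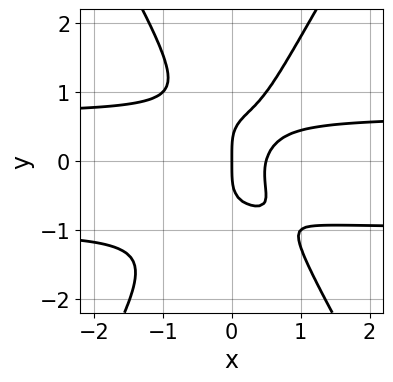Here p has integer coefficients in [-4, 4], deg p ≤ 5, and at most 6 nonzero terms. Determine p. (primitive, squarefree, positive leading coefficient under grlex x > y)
deg p = 4. A generic line meets the curve in up to 4 points.
From the axis intercepts and sections: one y-axis crossing is at y = 0; one x-axis crossing is at x = 0.
The integer polynomial consistent with all of this is the stated p.

3*x^2*y^2 - y^4 + x^2*y - 2*x^2 + x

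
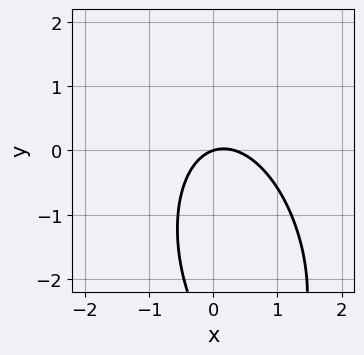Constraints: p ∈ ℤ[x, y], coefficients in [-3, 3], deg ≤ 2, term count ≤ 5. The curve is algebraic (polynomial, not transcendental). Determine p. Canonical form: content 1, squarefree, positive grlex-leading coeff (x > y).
First, the degree is 2 — a generic line meets the curve in up to 2 points.
Then, checking where it meets the axes: one x-axis crossing is at x = 0; it meets the y-axis at y = 0 (among the integer gridlines).
Finally, matching integer coefficients to the picture gives p.

3*x^2 + x*y + y^2 - x + 3*y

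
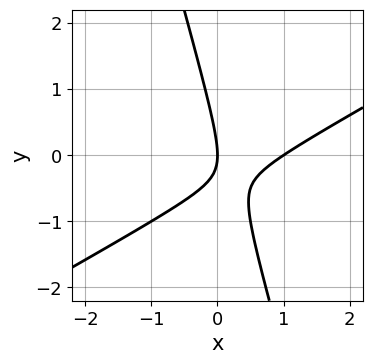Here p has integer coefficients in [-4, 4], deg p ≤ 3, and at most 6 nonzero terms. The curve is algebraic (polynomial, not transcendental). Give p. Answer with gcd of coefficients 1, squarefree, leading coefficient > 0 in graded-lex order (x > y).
2*x^2 - 3*x*y - y^2 - 2*x

(a) deg p = 2.
(b) From the visible intercepts: the x-axis gridline crossings are at x ∈ {0, 1}; one y-axis crossing is at y = 0.
(c) These observations pin down the coefficients.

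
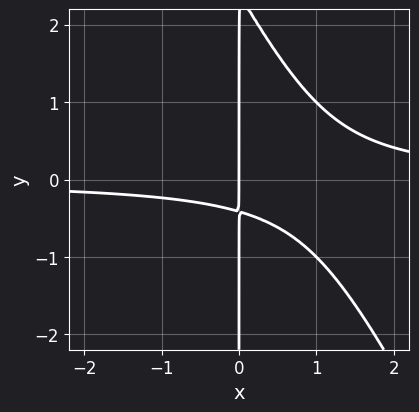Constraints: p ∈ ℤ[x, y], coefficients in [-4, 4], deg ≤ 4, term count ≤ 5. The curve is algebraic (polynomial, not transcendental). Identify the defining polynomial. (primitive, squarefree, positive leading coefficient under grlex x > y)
2*x^2*y + x*y^2 - 2*x*y - x

1. deg p = 3.
2. Reading off the gridlines: every point of the y-axis in the box is on the curve; one x-axis crossing is at x = 0.
3. Together with the visible shape, these determine p as stated.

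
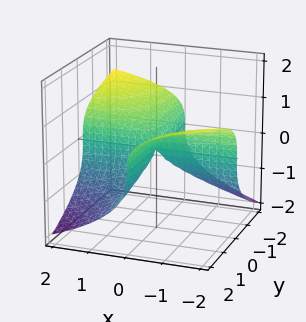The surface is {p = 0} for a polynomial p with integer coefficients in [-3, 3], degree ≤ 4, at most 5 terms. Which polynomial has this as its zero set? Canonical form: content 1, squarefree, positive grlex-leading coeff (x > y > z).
First, the degree is 3 — the shape is more complex than any degree-2 surface.
Next, reading off the gridlines: every point of the y-axis in the box is on the surface; the visible x-axis segment lies entirely on the surface; one z-axis crossing is at z = 0.
Finally, the integer polynomial consistent with all of this is the stated p.

x*y*z - 3*z^3 - 3*x*y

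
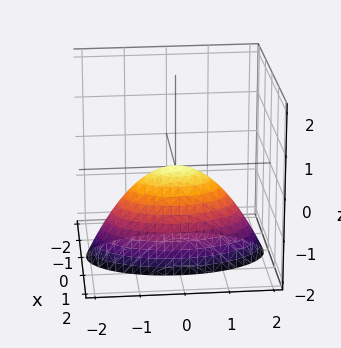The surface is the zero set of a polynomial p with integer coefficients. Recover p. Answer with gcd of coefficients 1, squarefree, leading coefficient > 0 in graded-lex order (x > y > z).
(a) deg p = 2.
(b) Symmetries: it's symmetric under x → −x, forcing even powers of x; the y ↦ −y reflection is a symmetry, so y appears only in even powers.
(c) Against the integer gridlines: one x-axis crossing is at x = 0; it meets the z-axis at z = 0 (among the integer gridlines); one y-axis crossing is at y = 0.
(d) Fitting integer coefficients to these (and the overall shape) gives p.

3*x^2 + y^2 + 2*z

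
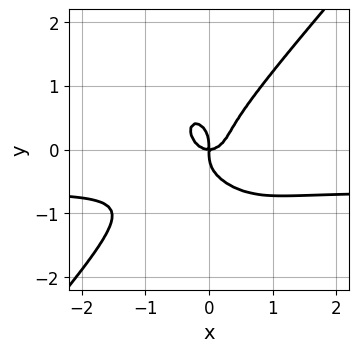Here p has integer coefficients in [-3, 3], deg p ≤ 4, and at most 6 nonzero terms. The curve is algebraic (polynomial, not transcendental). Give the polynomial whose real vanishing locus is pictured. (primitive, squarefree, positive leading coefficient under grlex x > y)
(a) Degree: no degree-3 curve has this shape, so deg p = 4.
(b) Observable constraints: it crosses the x-axis at the gridline x = 0; one y-axis crossing is at y = 0.
(c) These observations pin down the coefficients.

3*x^3*y - 2*y^4 + 2*x^3 - x*y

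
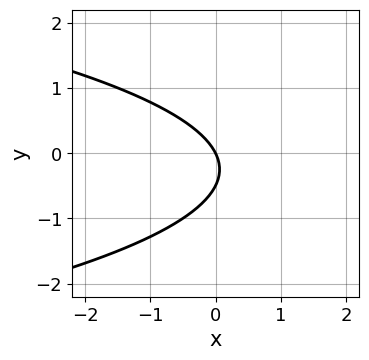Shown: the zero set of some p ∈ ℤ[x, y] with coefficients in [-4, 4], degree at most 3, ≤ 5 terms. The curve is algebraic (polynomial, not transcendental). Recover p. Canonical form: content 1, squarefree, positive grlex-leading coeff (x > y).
2*y^2 + 2*x + y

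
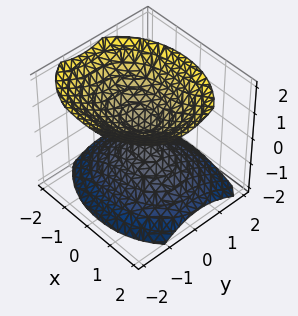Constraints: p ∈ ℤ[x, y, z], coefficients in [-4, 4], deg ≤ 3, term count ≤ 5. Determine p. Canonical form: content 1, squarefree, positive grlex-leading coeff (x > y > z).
2*x^2 + 3*y^2 + y*z - 3*z^2 + 1

The picture has 2 separate pieces. They look like related sheets of one shape, so recover p as a whole.
deg p = 2. No degree-1 surface has this shape.
Observable constraints: no x-intercept at any integer in the box; no y-intercept at any integer in the box.
Solving for integer coefficients yields p as stated.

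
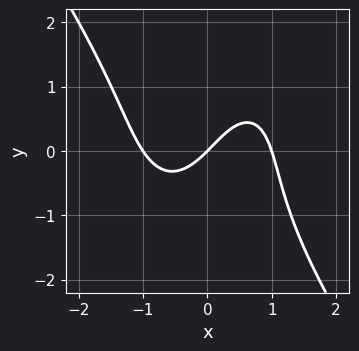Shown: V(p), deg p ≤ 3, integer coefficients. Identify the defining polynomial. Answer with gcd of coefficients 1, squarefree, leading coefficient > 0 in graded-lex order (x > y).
Degree: the shape is more complex than any degree-2 curve, so deg p = 3.
Against the integer gridlines: the x-axis gridline crossings are at x ∈ {-1, 0, 1}; it crosses the y-axis at the gridline y = 0.
Matching integer coefficients to the picture gives p.

3*x^3 + y^3 - x*y - 3*x + 3*y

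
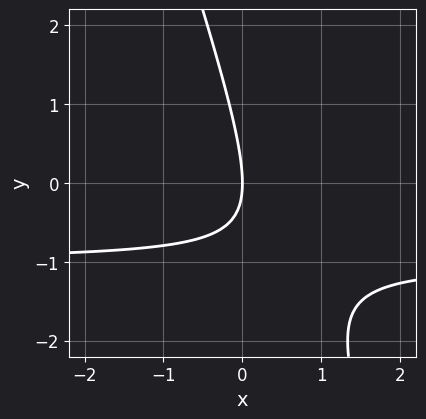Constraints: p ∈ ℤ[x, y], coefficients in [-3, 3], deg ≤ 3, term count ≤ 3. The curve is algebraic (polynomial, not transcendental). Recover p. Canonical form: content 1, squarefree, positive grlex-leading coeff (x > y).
3*x*y + y^2 + 3*x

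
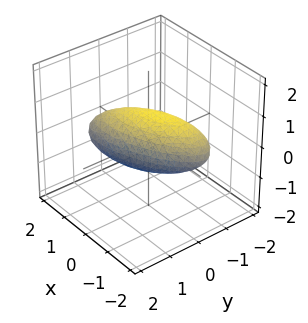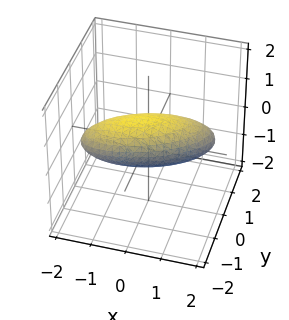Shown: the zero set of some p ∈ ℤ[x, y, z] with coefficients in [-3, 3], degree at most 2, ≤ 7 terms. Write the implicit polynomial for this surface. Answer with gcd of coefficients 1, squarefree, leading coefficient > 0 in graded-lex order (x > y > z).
x^2 - 2*x*y + 3*y^2 + y*z + 3*z^2 - 2

First, deg p = 2. A generic line meets the surface in up to 2 points.
Finally, solving for integer coefficients yields p as stated.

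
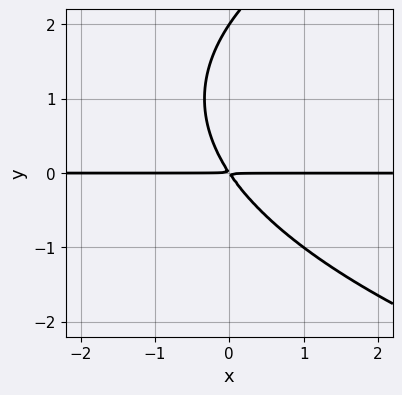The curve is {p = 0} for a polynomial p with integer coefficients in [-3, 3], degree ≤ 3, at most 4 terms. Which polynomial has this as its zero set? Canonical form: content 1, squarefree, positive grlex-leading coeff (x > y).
The degree is 3 — a generic line meets the curve in up to 3 points.
Reading off the gridlines: one y-axis crossing is at y = 2; every point of the x-axis in the box is on the curve.
Putting this together gives p.

y^3 - 3*x*y - 2*y^2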